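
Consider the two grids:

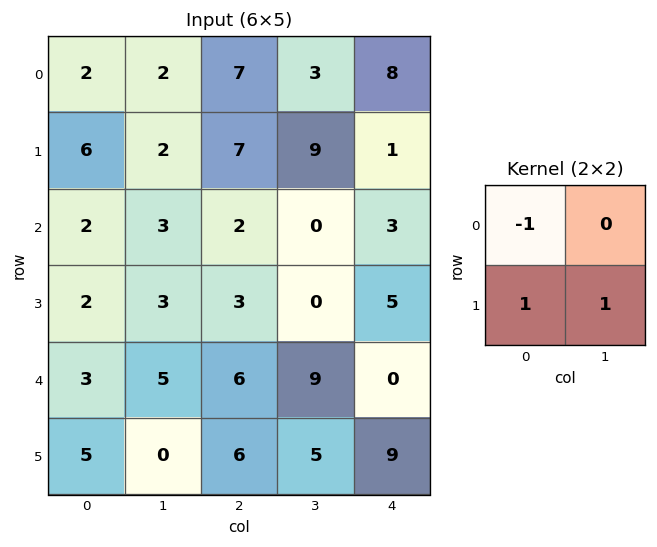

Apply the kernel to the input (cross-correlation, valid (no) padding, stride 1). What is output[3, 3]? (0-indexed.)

9

The receptive field on the input at this output position is [0 5 / 9 0]. Elementwise product with the kernel and sum: 0·-1 + 9·1 + 0·1.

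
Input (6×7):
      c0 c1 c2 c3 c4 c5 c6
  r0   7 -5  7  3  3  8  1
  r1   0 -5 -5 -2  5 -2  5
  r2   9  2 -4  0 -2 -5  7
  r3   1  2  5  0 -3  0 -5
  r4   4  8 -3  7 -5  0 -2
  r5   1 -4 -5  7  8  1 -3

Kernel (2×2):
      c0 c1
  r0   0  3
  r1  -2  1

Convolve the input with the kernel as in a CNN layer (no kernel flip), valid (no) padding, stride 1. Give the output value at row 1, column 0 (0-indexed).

-31

The receptive field on the input at this output position is [0 -5 / 9 2]. Elementwise product with the kernel and sum: -5·3 + 9·-2 + 2·1.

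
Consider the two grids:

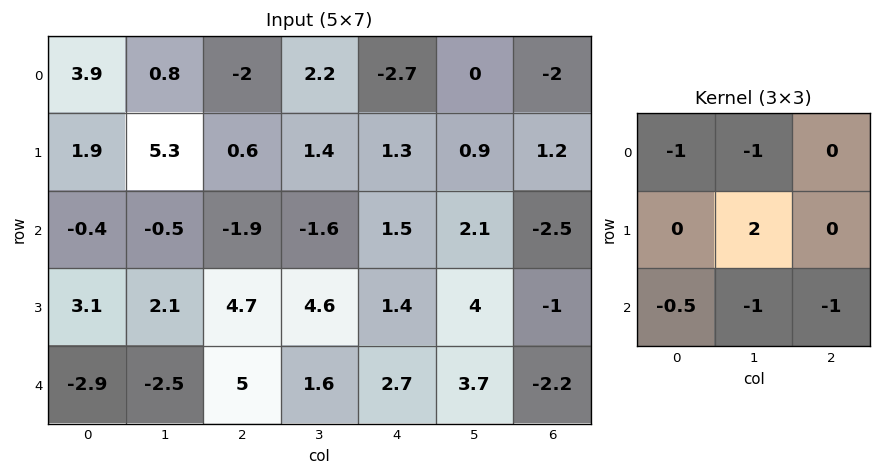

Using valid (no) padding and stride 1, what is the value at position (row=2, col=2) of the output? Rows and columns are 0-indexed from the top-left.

5.9

The receptive field on the input at this output position is [-1.9 -1.6 1.5 / 4.7 4.6 1.4 / 5 1.6 2.7]. Elementwise product with the kernel and sum: -1.9·-1 + -1.6·-1 + 4.6·2 + 5·-0.5 + 1.6·-1 + 2.7·-1.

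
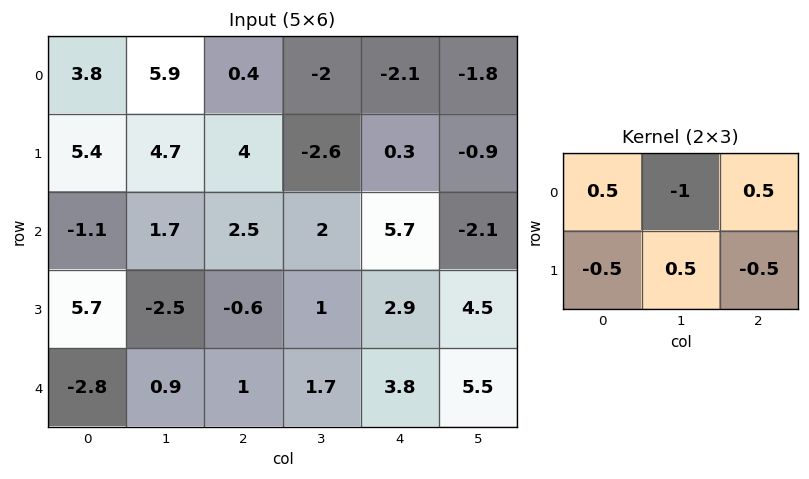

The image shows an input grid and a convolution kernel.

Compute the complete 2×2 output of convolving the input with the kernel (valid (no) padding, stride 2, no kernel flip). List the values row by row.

-6.15 -2.3
-4.8 1.45

Output[0,0]: The receptive field on the input at this output position is [3.8 5.9 0.4 / 5.4 4.7 4]. Elementwise product with the kernel and sum: 3.8·0.5 + 5.9·-1 + 0.4·0.5 + 5.4·-0.5 + 4.7·0.5 + 4·-0.5.
Output[0,1]: The receptive field on the input at this output position is [0.4 -2 -2.1 / 4 -2.6 0.3]. Elementwise product with the kernel and sum: 0.4·0.5 + -2·-1 + -2.1·0.5 + 4·-0.5 + -2.6·0.5 + 0.3·-0.5.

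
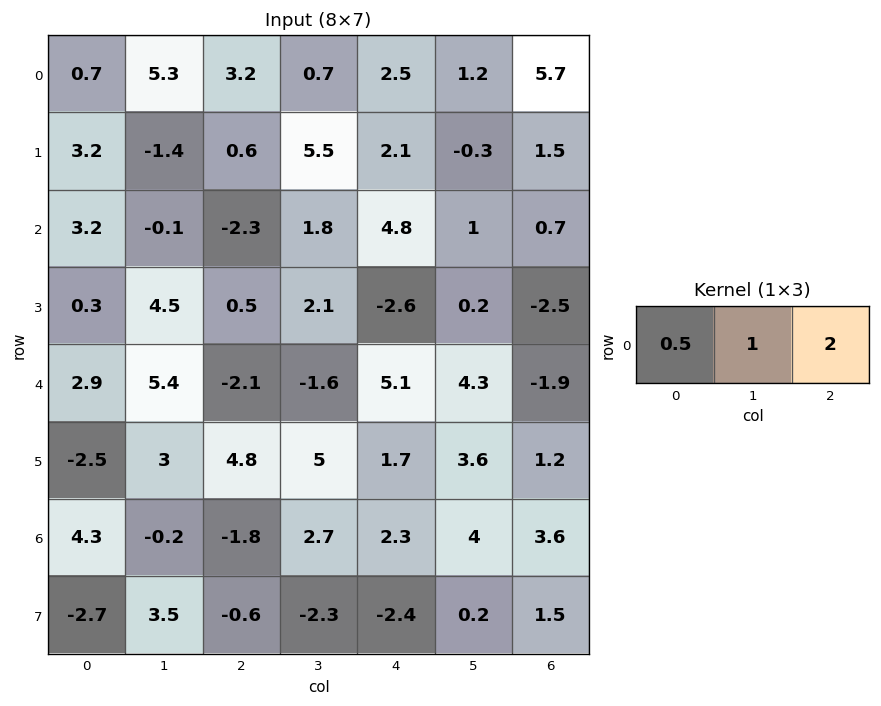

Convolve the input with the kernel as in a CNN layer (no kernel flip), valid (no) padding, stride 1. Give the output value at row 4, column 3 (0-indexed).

12.9

The receptive field on the input at this output position is [-1.6 5.1 4.3]. Elementwise product with the kernel and sum: -1.6·0.5 + 5.1·1 + 4.3·2.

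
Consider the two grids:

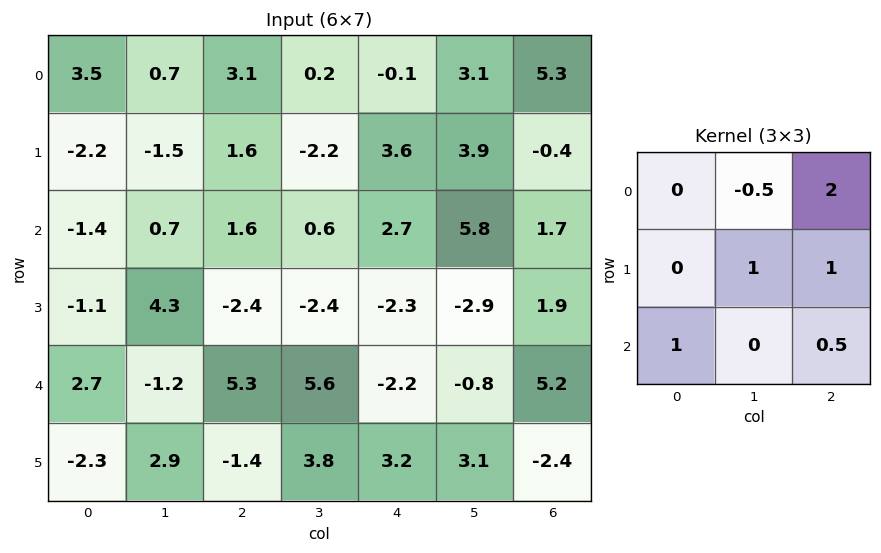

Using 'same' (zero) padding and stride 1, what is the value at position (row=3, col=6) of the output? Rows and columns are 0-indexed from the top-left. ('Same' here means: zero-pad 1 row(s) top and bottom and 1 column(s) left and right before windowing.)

The receptive field on the zero-padded input at this output position is [5.8 1.7 0 / -2.9 1.9 0 / -0.8 5.2 0]. Elementwise product with the kernel and sum: 1.7·-0.5 + 0·2 + 1.9·1 + 0·1 + -0.8·1 + 0·0.5.

0.25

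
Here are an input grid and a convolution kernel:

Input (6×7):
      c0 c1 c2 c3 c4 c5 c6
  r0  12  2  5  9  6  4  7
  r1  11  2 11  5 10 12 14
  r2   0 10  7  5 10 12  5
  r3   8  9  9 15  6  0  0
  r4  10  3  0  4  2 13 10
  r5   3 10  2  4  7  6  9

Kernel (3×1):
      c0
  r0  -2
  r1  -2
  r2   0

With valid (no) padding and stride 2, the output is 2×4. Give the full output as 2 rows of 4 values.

Output[0,0]: The receptive field on the input at this output position is [12 / 11 / 0]. Elementwise product with the kernel and sum: 12·-2 + 11·-2.

-46 -32 -32 -42
-16 -32 -32 -10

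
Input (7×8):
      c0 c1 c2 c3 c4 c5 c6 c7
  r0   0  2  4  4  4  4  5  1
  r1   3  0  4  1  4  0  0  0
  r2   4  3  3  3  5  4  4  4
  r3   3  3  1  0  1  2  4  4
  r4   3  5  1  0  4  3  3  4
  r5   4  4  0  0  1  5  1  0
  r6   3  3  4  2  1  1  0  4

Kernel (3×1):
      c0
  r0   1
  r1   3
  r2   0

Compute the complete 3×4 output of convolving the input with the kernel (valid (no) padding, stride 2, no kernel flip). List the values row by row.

9 16 16 5
13 6 8 16
15 1 7 6

Output[0,0]: The receptive field on the input at this output position is [0 / 3 / 4]. Elementwise product with the kernel and sum: 0·1 + 3·3.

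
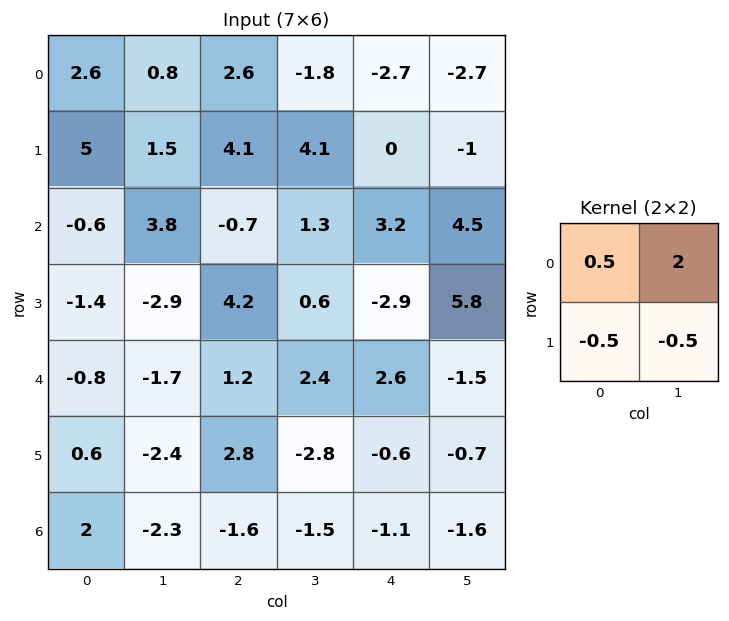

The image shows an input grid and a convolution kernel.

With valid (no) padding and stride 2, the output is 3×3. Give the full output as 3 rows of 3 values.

-0.35 -6.4 -6.25
9.45 -0.15 9.15
-2.9 5.4 -1.05

Output[0,0]: The receptive field on the input at this output position is [2.6 0.8 / 5 1.5]. Elementwise product with the kernel and sum: 2.6·0.5 + 0.8·2 + 5·-0.5 + 1.5·-0.5.
Output[0,1]: The receptive field on the input at this output position is [2.6 -1.8 / 4.1 4.1]. Elementwise product with the kernel and sum: 2.6·0.5 + -1.8·2 + 4.1·-0.5 + 4.1·-0.5.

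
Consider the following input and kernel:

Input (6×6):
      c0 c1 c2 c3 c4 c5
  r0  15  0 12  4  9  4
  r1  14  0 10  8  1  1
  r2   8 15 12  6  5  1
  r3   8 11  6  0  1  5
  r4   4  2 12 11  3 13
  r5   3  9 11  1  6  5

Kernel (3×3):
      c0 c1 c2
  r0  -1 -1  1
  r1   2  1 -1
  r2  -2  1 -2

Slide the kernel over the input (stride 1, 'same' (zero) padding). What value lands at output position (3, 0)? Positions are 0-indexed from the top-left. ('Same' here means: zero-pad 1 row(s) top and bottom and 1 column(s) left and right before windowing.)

The receptive field on the zero-padded input at this output position is [0 8 15 / 0 8 11 / 0 4 2]. Elementwise product with the kernel and sum: 0·-1 + 8·-1 + 15·1 + 0·2 + 8·1 + 11·-1 + 0·-2 + 4·1 + 2·-2.

4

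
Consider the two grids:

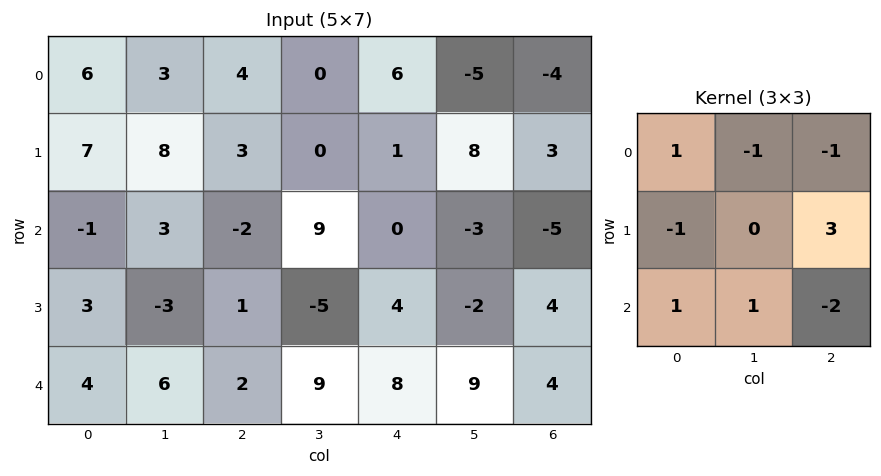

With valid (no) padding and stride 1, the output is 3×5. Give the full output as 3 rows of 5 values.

7 -26 5 38 30
-11 37 -8 -24 -31
4 -26 -5 10 25

Output[0,0]: The receptive field on the input at this output position is [6 3 4 / 7 8 3 / -1 3 -2]. Elementwise product with the kernel and sum: 6·1 + 3·-1 + 4·-1 + 7·-1 + 3·3 + -1·1 + 3·1 + -2·-2.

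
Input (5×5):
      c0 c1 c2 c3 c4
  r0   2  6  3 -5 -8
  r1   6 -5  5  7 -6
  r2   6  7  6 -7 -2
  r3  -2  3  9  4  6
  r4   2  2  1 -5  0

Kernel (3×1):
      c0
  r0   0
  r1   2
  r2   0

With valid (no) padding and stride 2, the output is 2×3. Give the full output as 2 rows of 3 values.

12 10 -12
-4 18 12

Output[0,0]: The receptive field on the input at this output position is [2 / 6 / 6]. Elementwise product with the kernel and sum: 6·2.
Output[0,1]: The receptive field on the input at this output position is [3 / 5 / 6]. Elementwise product with the kernel and sum: 5·2.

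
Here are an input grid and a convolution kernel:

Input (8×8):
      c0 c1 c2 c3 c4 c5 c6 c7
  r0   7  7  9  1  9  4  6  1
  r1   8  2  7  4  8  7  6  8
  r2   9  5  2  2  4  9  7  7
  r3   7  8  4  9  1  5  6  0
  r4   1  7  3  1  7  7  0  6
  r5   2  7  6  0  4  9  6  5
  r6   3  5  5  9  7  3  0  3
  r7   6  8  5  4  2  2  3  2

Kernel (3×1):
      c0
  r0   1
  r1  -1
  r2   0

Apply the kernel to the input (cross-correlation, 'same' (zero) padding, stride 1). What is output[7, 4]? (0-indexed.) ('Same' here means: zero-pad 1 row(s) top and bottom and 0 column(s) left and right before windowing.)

5

The receptive field on the zero-padded input at this output position is [7 / 2 / 0]. Elementwise product with the kernel and sum: 7·1 + 2·-1.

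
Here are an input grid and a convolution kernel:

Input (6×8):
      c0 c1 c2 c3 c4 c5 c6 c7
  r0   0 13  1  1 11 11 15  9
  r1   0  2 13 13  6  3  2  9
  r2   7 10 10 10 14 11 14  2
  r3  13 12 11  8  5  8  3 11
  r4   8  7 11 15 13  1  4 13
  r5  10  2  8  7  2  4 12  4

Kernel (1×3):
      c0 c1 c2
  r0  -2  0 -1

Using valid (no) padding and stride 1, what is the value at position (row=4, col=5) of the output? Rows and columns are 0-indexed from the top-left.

The receptive field on the input at this output position is [1 4 13]. Elementwise product with the kernel and sum: 1·-2 + 13·-1.

-15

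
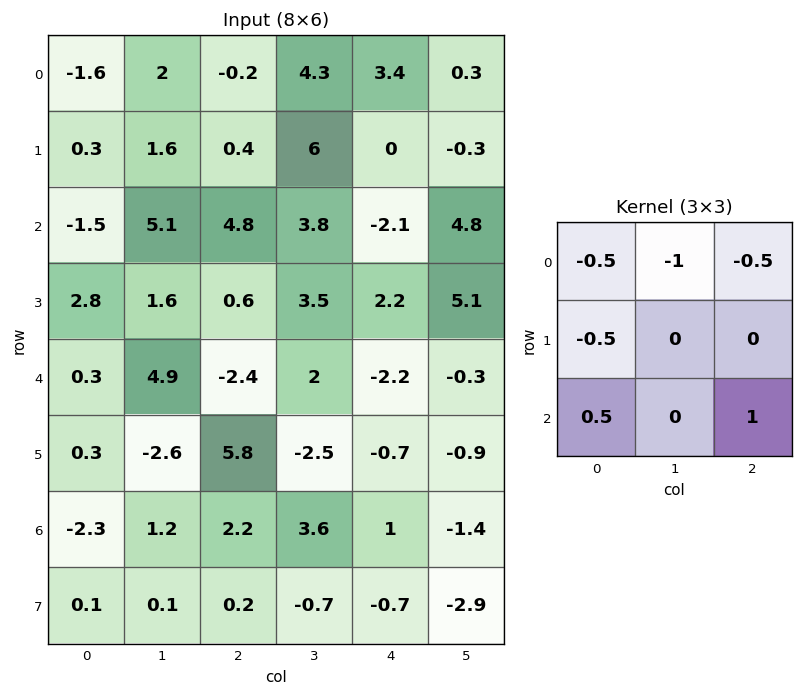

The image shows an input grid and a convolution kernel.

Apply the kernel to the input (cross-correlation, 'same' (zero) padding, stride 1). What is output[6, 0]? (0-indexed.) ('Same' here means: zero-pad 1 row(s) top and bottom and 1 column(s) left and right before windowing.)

1.1

The receptive field on the zero-padded input at this output position is [0 0.3 -2.6 / 0 -2.3 1.2 / 0 0.1 0.1]. Elementwise product with the kernel and sum: 0·-0.5 + 0.3·-1 + -2.6·-0.5 + 0·-0.5 + 0·0.5 + 0.1·1.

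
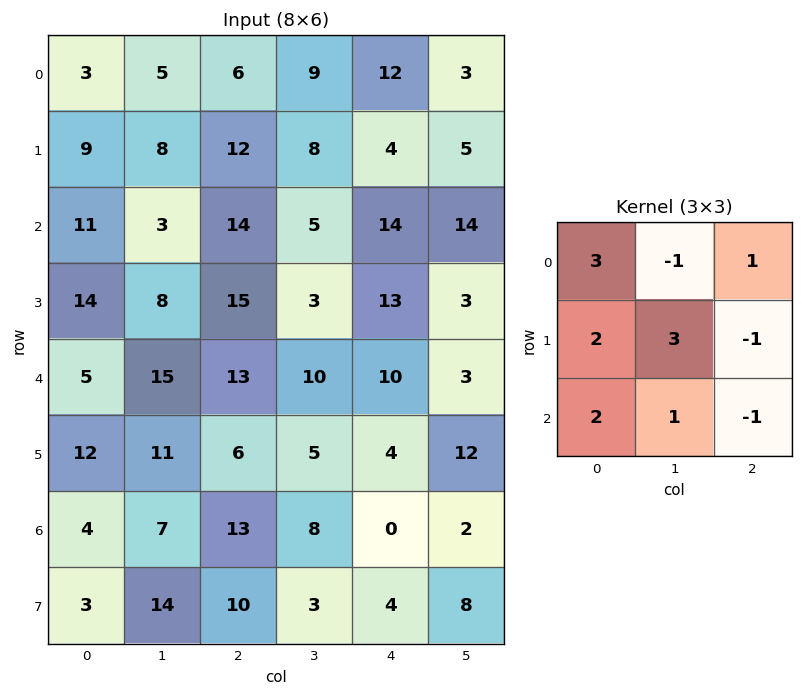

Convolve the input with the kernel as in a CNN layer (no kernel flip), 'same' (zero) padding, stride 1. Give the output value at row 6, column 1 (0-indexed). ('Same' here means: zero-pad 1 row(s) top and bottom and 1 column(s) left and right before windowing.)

The receptive field on the zero-padded input at this output position is [12 11 6 / 4 7 13 / 3 14 10]. Elementwise product with the kernel and sum: 12·3 + 11·-1 + 6·1 + 4·2 + 7·3 + 13·-1 + 3·2 + 14·1 + 10·-1.

57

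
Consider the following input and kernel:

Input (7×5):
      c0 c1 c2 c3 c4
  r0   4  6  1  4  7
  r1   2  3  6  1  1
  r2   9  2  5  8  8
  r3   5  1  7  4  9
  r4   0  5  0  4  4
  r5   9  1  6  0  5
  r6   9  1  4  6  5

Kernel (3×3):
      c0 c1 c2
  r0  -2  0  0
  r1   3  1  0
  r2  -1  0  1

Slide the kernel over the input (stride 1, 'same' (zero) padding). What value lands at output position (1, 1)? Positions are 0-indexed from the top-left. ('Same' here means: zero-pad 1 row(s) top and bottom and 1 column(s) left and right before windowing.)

-3

The receptive field on the zero-padded input at this output position is [4 6 1 / 2 3 6 / 9 2 5]. Elementwise product with the kernel and sum: 4·-2 + 2·3 + 3·1 + 9·-1 + 5·1.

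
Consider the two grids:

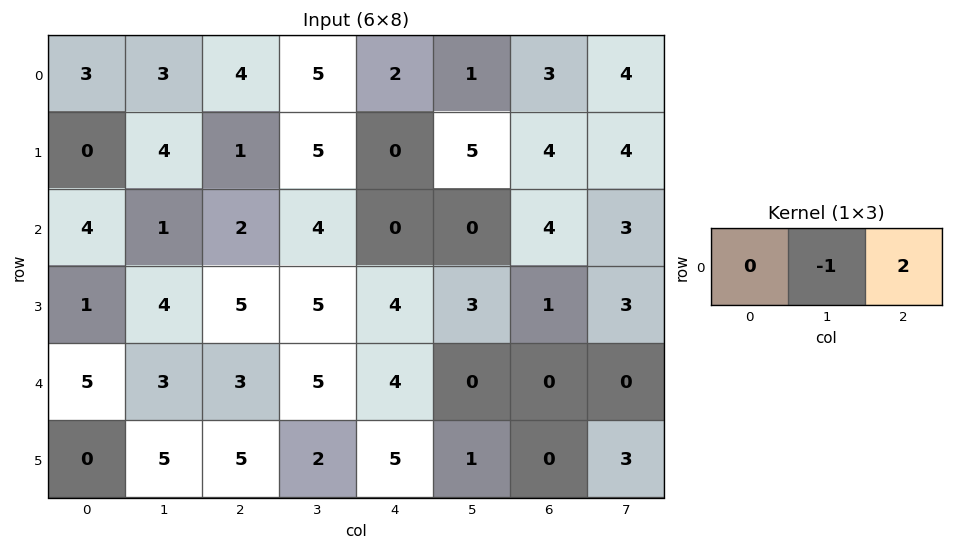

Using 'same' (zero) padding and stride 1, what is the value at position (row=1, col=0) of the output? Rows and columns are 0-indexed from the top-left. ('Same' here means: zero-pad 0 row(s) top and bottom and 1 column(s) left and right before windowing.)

8

The receptive field on the zero-padded input at this output position is [0 0 4]. Elementwise product with the kernel and sum: 0·-1 + 4·2.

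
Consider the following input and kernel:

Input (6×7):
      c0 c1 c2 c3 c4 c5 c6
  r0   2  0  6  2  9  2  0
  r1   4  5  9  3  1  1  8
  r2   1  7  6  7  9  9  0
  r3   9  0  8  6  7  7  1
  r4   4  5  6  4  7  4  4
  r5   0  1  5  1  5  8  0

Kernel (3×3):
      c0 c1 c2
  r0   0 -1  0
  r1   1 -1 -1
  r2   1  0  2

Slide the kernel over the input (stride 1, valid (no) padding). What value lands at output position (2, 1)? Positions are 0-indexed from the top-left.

-7

The receptive field on the input at this output position is [7 6 7 / 0 8 6 / 5 6 4]. Elementwise product with the kernel and sum: 6·-1 + 0·1 + 8·-1 + 6·-1 + 5·1 + 4·2.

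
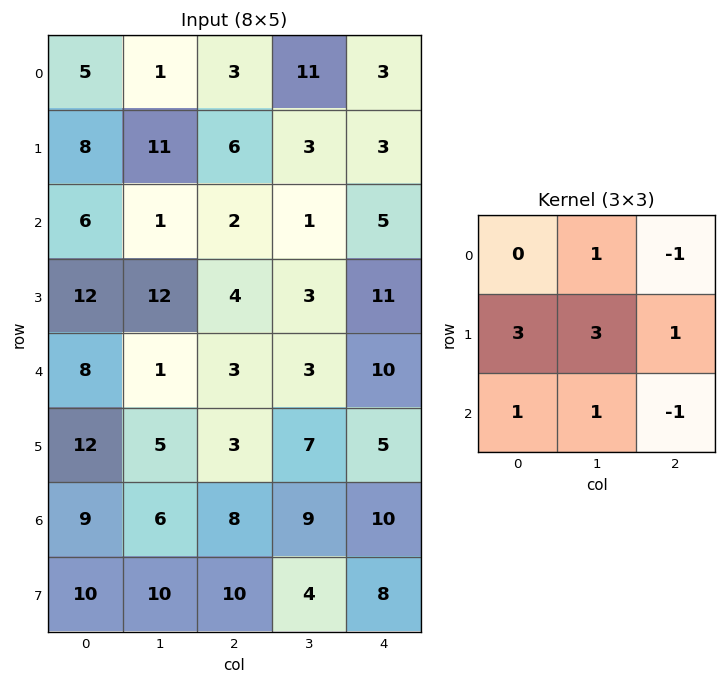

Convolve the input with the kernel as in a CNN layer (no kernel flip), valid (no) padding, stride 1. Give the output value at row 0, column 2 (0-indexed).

36

The receptive field on the input at this output position is [3 11 3 / 6 3 3 / 2 1 5]. Elementwise product with the kernel and sum: 11·1 + 3·-1 + 6·3 + 3·3 + 3·1 + 2·1 + 1·1 + 5·-1.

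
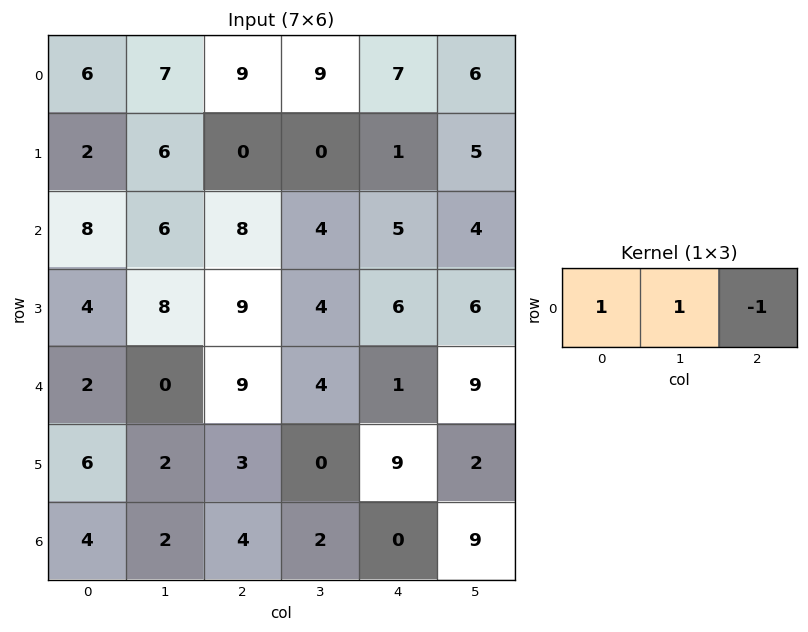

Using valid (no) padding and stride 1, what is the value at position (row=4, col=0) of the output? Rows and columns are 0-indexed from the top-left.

-7

The receptive field on the input at this output position is [2 0 9]. Elementwise product with the kernel and sum: 2·1 + 0·1 + 9·-1.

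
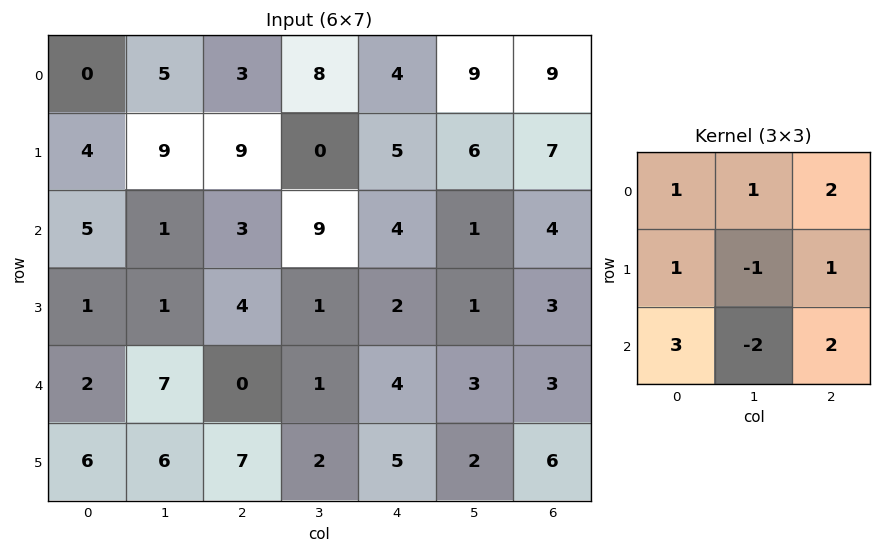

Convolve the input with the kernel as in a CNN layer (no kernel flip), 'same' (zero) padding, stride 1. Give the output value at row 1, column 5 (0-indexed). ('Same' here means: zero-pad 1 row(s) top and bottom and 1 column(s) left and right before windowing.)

55

The receptive field on the zero-padded input at this output position is [4 9 9 / 5 6 7 / 4 1 4]. Elementwise product with the kernel and sum: 4·1 + 9·1 + 9·2 + 5·1 + 6·-1 + 7·1 + 4·3 + 1·-2 + 4·2.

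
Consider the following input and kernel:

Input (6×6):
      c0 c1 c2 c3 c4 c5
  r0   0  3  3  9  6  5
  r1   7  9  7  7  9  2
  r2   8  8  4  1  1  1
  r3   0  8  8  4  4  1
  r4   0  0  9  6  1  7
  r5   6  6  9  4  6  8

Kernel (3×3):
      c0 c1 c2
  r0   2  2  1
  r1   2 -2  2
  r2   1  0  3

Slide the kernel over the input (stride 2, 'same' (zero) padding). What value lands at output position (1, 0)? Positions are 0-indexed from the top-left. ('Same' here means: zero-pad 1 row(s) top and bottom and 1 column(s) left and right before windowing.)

47

The receptive field on the zero-padded input at this output position is [0 7 9 / 0 8 8 / 0 0 8]. Elementwise product with the kernel and sum: 0·2 + 7·2 + 9·1 + 0·2 + 8·-2 + 8·2 + 0·1 + 8·3.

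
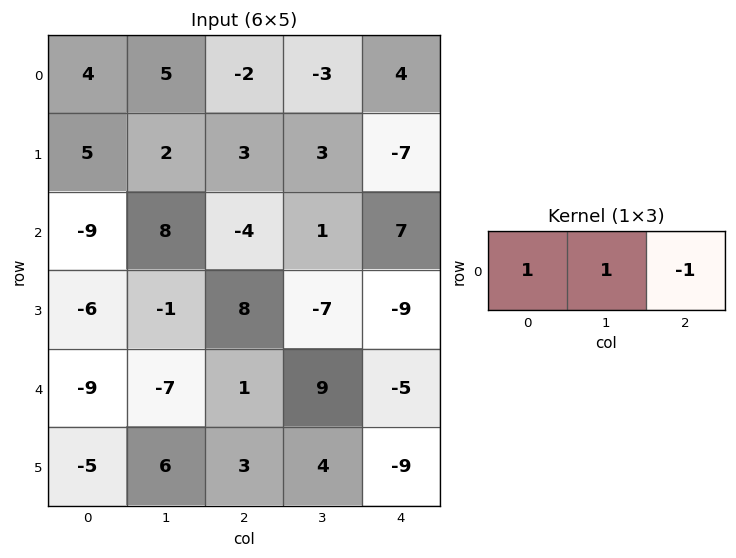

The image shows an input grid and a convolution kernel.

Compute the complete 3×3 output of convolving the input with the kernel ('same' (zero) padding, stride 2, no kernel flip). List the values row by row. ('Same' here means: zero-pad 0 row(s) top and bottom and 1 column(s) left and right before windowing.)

-1 6 1
-17 3 8
-2 -15 4

Output[0,0]: The receptive field on the zero-padded input at this output position is [0 4 5]. Elementwise product with the kernel and sum: 0·1 + 4·1 + 5·-1.
Output[0,1]: The receptive field on the zero-padded input at this output position is [5 -2 -3]. Elementwise product with the kernel and sum: 5·1 + -2·1 + -3·-1.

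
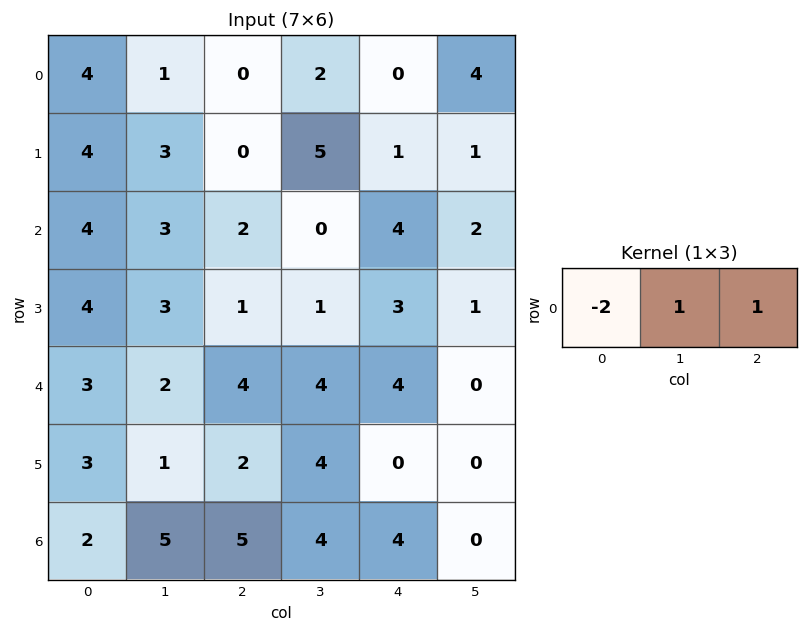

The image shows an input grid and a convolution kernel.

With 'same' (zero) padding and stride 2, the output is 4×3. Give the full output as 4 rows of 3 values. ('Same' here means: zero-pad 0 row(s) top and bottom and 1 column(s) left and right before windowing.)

Output[0,0]: The receptive field on the zero-padded input at this output position is [0 4 1]. Elementwise product with the kernel and sum: 0·-2 + 4·1 + 1·1.
Output[0,1]: The receptive field on the zero-padded input at this output position is [1 0 2]. Elementwise product with the kernel and sum: 1·-2 + 0·1 + 2·1.

5 0 0
7 -4 6
5 4 -4
7 -1 -4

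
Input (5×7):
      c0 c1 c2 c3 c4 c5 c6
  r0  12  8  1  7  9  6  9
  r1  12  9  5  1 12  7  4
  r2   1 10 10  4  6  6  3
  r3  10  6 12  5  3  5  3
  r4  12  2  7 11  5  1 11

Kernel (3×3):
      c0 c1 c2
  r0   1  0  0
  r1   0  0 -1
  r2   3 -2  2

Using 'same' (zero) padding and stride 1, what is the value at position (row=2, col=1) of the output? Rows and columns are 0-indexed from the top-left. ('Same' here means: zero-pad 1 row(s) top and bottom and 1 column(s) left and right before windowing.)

44

The receptive field on the zero-padded input at this output position is [12 9 5 / 1 10 10 / 10 6 12]. Elementwise product with the kernel and sum: 12·1 + 10·-1 + 10·3 + 6·-2 + 12·2.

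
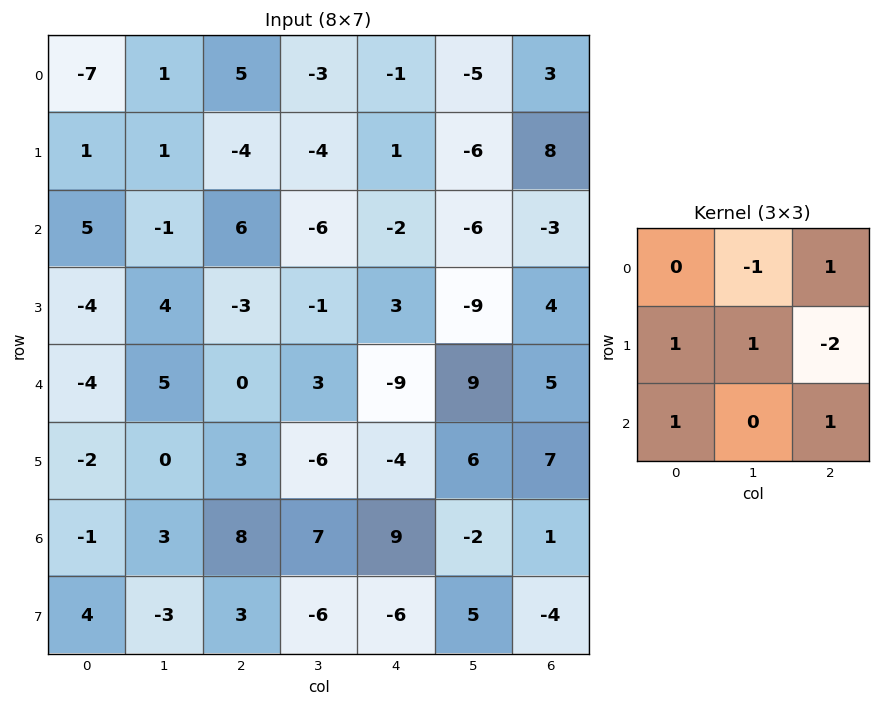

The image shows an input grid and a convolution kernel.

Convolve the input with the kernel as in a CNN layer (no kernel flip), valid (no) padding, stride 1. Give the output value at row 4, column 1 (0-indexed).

28

The receptive field on the input at this output position is [5 0 3 / 0 3 -6 / 3 8 7]. Elementwise product with the kernel and sum: 0·-1 + 3·1 + 0·1 + 3·1 + -6·-2 + 3·1 + 7·1.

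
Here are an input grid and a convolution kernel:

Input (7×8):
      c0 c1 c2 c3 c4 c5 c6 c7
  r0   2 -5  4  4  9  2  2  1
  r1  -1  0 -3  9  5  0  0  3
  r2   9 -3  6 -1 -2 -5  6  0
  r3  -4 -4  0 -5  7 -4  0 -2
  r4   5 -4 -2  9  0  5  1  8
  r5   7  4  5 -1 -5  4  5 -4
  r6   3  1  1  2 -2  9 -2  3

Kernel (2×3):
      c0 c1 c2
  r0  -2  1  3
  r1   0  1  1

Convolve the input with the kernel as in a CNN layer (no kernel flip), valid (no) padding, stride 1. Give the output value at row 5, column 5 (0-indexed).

-14

The receptive field on the input at this output position is [4 5 -4 / 9 -2 3]. Elementwise product with the kernel and sum: 4·-2 + 5·1 + -4·3 + -2·1 + 3·1.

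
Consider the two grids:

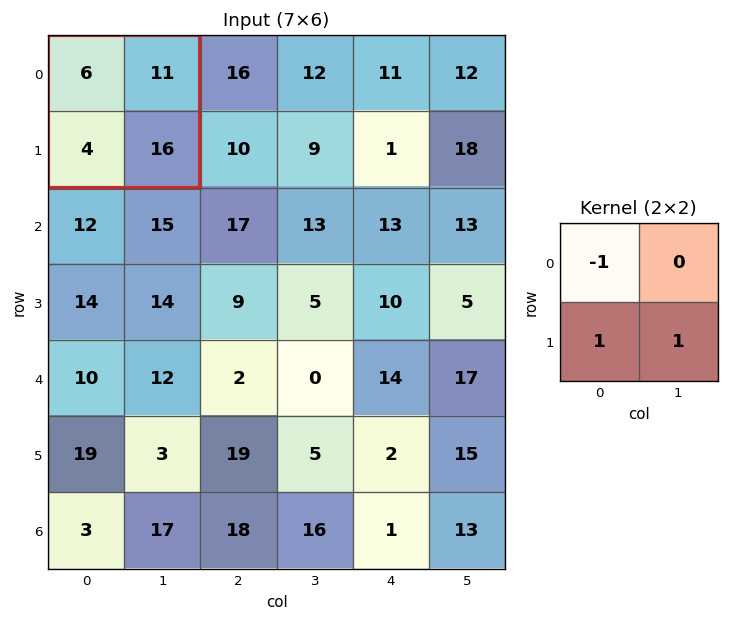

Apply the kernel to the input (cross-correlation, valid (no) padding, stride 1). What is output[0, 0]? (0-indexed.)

The receptive field on the input at this output position is [6 11 / 4 16]. Elementwise product with the kernel and sum: 6·-1 + 4·1 + 16·1.

14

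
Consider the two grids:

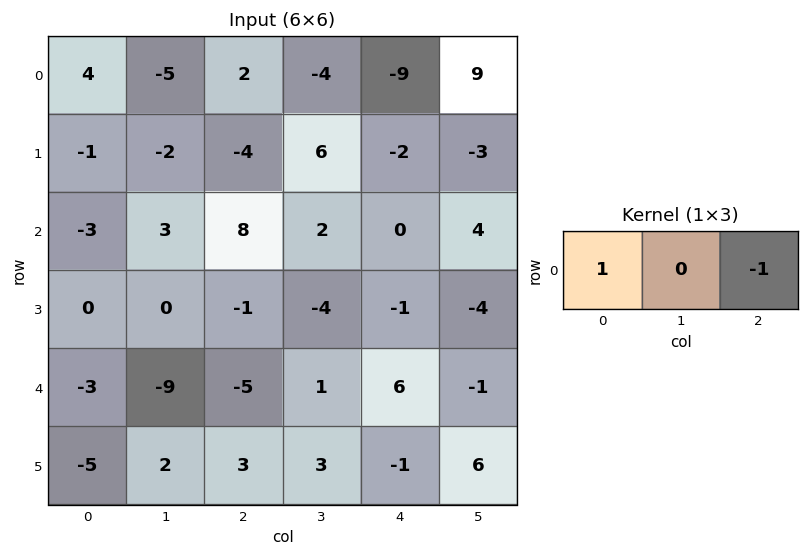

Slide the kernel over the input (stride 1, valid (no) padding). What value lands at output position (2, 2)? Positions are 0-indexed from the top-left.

The receptive field on the input at this output position is [8 2 0]. Elementwise product with the kernel and sum: 8·1 + 0·-1.

8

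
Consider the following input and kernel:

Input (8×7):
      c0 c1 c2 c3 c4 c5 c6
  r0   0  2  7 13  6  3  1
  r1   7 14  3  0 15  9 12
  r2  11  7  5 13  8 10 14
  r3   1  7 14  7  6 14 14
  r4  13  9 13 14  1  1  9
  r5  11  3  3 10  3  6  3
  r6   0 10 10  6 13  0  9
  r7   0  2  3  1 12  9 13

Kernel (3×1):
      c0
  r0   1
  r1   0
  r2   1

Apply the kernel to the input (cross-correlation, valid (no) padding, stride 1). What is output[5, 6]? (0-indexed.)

The receptive field on the input at this output position is [3 / 9 / 13]. Elementwise product with the kernel and sum: 3·1 + 13·1.

16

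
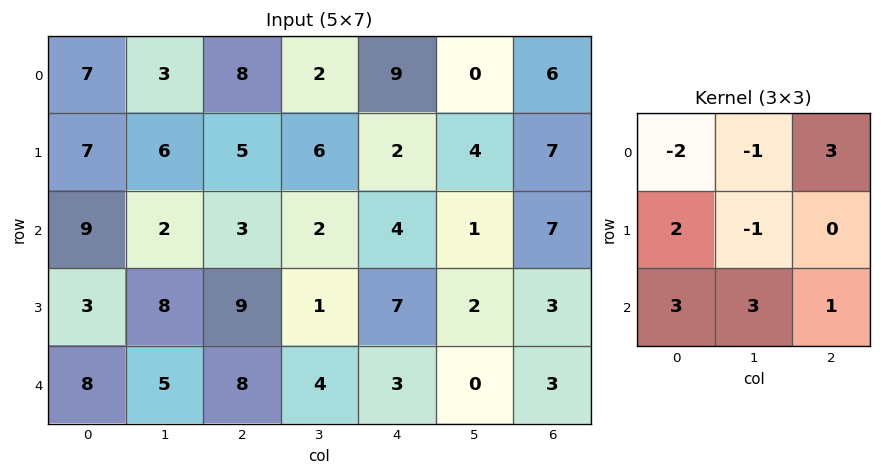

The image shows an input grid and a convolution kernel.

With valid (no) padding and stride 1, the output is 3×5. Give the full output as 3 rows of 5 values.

51 16 32 16 22
53 54 31 24 50
34 49 60 11 36

Output[0,0]: The receptive field on the input at this output position is [7 3 8 / 7 6 5 / 9 2 3]. Elementwise product with the kernel and sum: 7·-2 + 3·-1 + 8·3 + 7·2 + 6·-1 + 9·3 + 2·3 + 3·1.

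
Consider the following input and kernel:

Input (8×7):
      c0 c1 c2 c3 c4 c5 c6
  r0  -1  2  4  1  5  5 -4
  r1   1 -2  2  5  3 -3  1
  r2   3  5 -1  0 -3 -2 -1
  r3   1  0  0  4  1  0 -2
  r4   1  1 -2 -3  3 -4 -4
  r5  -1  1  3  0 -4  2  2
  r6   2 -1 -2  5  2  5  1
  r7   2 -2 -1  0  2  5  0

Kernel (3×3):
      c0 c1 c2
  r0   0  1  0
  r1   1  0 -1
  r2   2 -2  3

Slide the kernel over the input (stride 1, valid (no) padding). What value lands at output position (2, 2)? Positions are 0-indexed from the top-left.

10

The receptive field on the input at this output position is [-1 0 -3 / 0 4 1 / -2 -3 3]. Elementwise product with the kernel and sum: 0·1 + 0·1 + 1·-1 + -2·2 + -3·-2 + 3·3.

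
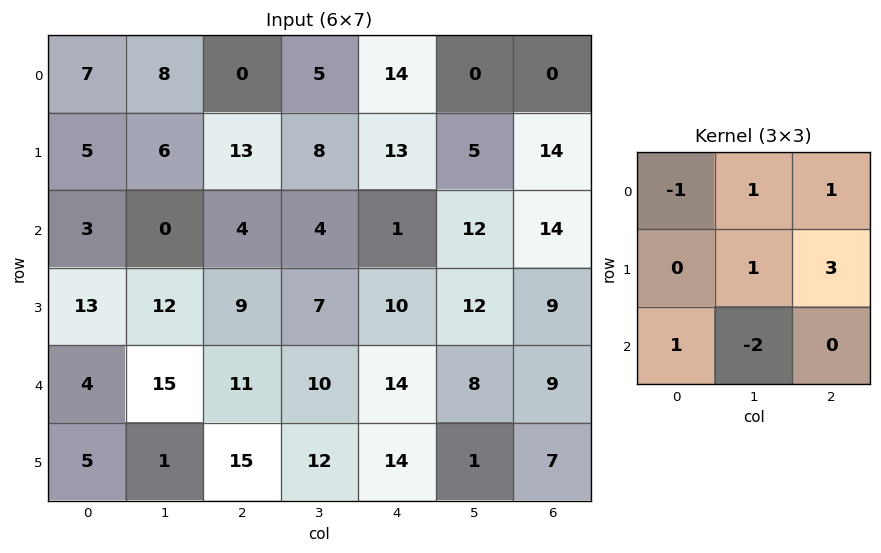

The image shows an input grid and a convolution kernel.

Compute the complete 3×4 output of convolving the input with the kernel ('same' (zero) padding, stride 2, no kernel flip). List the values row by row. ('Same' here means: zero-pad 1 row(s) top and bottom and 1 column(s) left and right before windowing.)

21 -5 -4 -23
-12 25 34 17
64 16 37 -7

Output[0,0]: The receptive field on the zero-padded input at this output position is [0 0 0 / 0 7 8 / 0 5 6]. Elementwise product with the kernel and sum: 0·-1 + 0·1 + 0·1 + 7·1 + 8·3 + 0·1 + 5·-2.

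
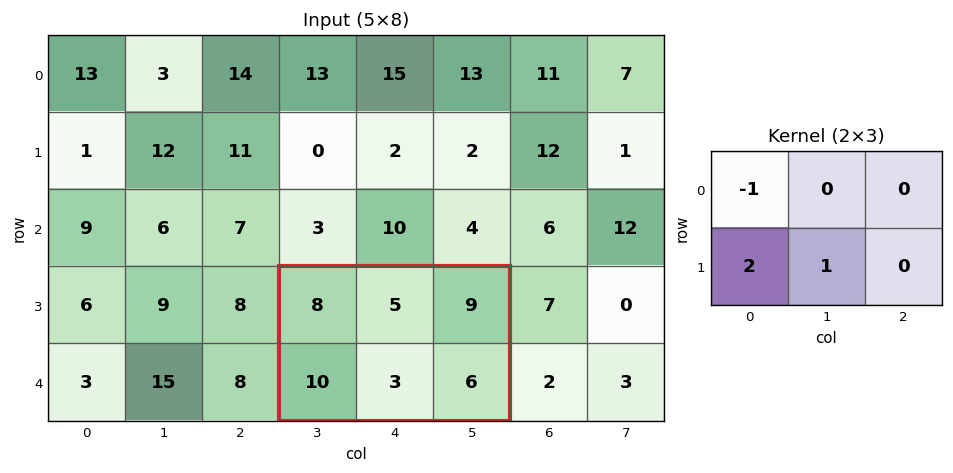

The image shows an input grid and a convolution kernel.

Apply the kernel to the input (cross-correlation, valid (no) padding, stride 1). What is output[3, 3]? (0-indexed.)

The receptive field on the input at this output position is [8 5 9 / 10 3 6]. Elementwise product with the kernel and sum: 8·-1 + 10·2 + 3·1.

15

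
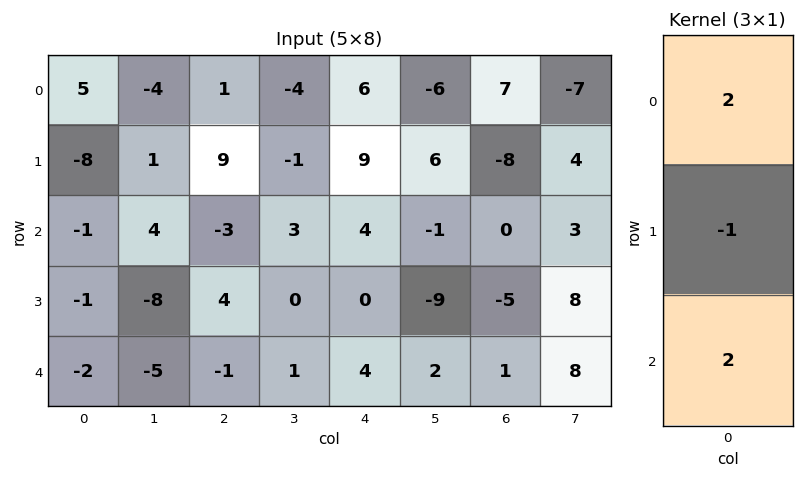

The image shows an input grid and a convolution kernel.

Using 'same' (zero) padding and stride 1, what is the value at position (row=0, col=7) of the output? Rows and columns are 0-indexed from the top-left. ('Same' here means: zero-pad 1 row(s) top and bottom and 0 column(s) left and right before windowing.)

15

The receptive field on the zero-padded input at this output position is [0 / -7 / 4]. Elementwise product with the kernel and sum: 0·2 + -7·-1 + 4·2.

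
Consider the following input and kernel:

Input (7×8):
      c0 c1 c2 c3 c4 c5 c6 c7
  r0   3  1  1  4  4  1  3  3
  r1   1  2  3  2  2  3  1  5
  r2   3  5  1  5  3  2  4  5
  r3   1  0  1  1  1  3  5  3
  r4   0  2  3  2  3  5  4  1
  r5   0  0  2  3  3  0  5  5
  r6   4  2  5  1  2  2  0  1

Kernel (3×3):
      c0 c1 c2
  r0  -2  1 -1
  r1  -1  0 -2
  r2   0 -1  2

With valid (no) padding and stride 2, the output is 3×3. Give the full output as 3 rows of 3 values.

Output[0,0]: The receptive field on the input at this output position is [3 1 1 / 1 2 3 / 3 5 1]. Elementwise product with the kernel and sum: 3·-2 + 1·1 + 1·-1 + 1·-1 + 3·-2 + 5·-1 + 1·2.

-16 -8 -8
-1 1 -16
3 -12 -20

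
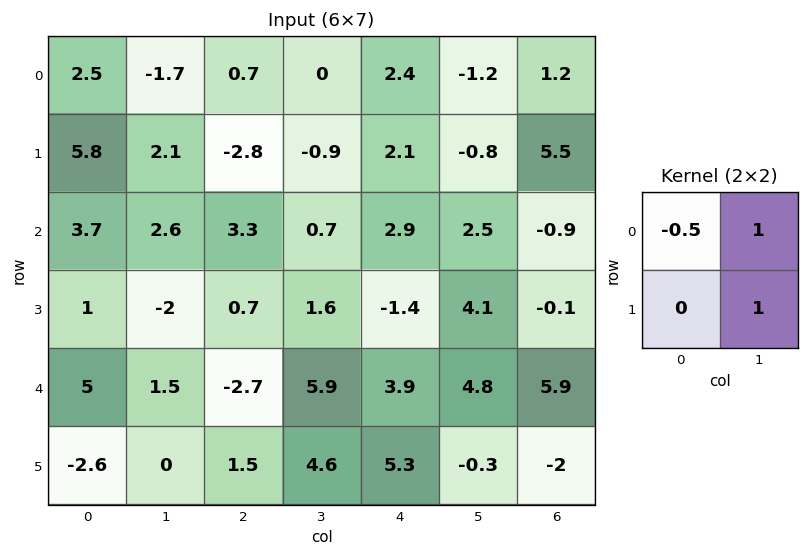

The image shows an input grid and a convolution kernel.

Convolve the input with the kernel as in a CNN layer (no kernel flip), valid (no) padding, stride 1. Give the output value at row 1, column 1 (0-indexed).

-0.55

The receptive field on the input at this output position is [2.1 -2.8 / 2.6 3.3]. Elementwise product with the kernel and sum: 2.1·-0.5 + -2.8·1 + 3.3·1.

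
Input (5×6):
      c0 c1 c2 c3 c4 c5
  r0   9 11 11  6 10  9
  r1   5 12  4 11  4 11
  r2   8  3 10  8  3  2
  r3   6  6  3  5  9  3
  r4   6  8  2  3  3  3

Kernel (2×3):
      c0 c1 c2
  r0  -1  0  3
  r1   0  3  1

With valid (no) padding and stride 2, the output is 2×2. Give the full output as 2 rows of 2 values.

Output[0,0]: The receptive field on the input at this output position is [9 11 11 / 5 12 4]. Elementwise product with the kernel and sum: 9·-1 + 11·3 + 12·3 + 4·1.
Output[0,1]: The receptive field on the input at this output position is [11 6 10 / 4 11 4]. Elementwise product with the kernel and sum: 11·-1 + 10·3 + 11·3 + 4·1.

64 56
43 23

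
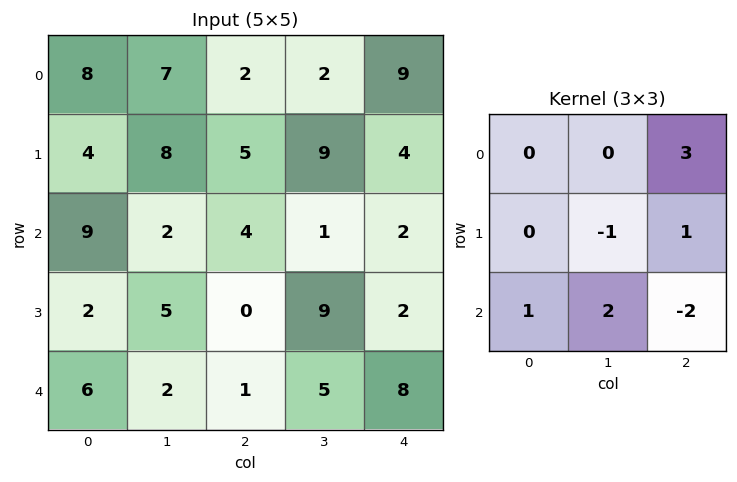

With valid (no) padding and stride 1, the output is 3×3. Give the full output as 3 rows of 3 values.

Output[0,0]: The receptive field on the input at this output position is [8 7 2 / 4 8 5 / 9 2 4]. Elementwise product with the kernel and sum: 2·3 + 8·-1 + 5·1 + 9·1 + 2·2 + 4·-2.

8 18 24
29 11 27
15 6 -6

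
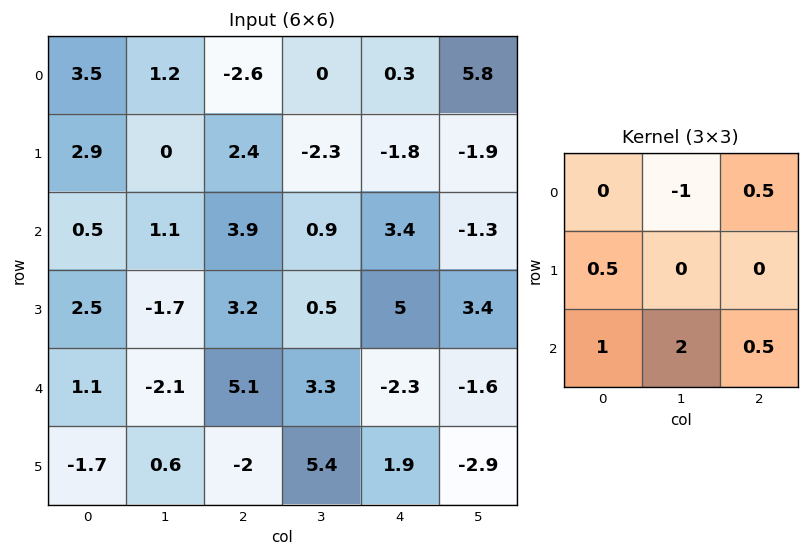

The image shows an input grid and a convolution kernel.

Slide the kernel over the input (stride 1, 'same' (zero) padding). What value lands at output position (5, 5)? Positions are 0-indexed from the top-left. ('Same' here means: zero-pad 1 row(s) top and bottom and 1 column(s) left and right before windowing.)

2.55

The receptive field on the zero-padded input at this output position is [-2.3 -1.6 0 / 1.9 -2.9 0 / 0 0 0]. Elementwise product with the kernel and sum: -1.6·-1 + 0·0.5 + 1.9·0.5 + 0·1 + 0·2 + 0·0.5.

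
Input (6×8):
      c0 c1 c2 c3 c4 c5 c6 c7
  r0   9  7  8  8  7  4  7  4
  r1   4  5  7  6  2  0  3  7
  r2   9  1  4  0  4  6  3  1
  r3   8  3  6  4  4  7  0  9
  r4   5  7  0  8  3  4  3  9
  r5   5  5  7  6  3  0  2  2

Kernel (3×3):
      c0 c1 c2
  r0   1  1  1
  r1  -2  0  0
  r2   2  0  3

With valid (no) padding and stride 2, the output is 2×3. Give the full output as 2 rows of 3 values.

Output[0,0]: The receptive field on the input at this output position is [9 7 8 / 4 5 7 / 9 1 4]. Elementwise product with the kernel and sum: 9·1 + 7·1 + 8·1 + 4·-2 + 9·2 + 4·3.

46 29 31
8 5 20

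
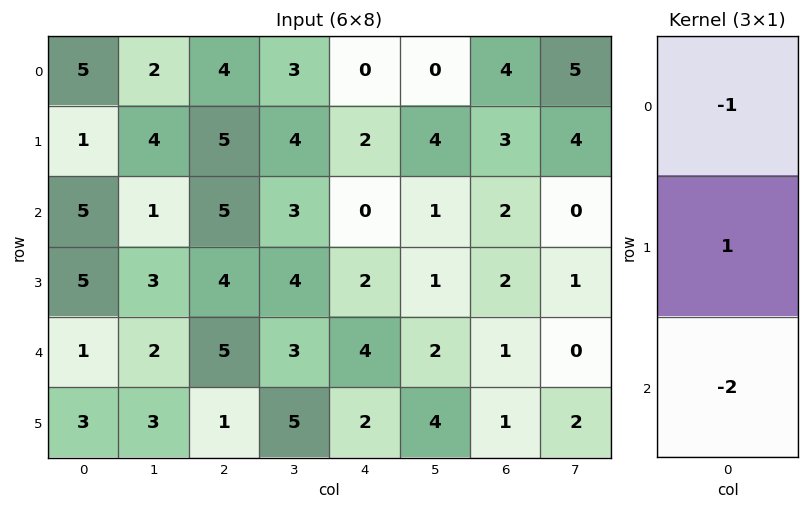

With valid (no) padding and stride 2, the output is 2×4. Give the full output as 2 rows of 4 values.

-14 -9 2 -5
-2 -11 -6 -2

Output[0,0]: The receptive field on the input at this output position is [5 / 1 / 5]. Elementwise product with the kernel and sum: 5·-1 + 1·1 + 5·-2.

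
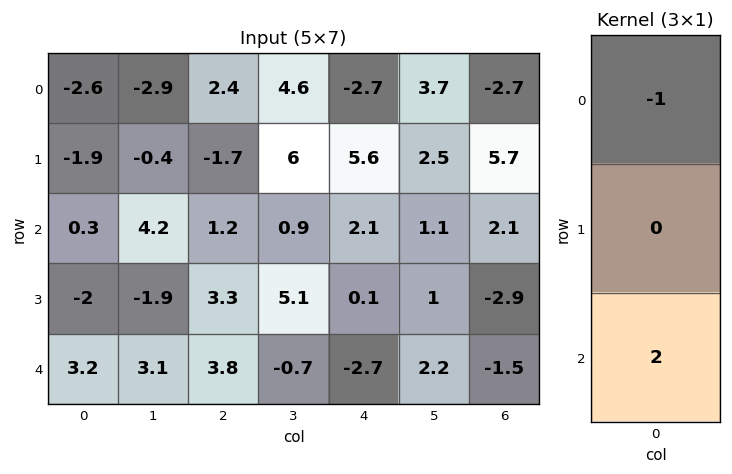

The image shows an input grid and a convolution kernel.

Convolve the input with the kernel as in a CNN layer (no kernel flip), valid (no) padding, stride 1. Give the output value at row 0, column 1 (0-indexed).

11.3

The receptive field on the input at this output position is [-2.9 / -0.4 / 4.2]. Elementwise product with the kernel and sum: -2.9·-1 + 4.2·2.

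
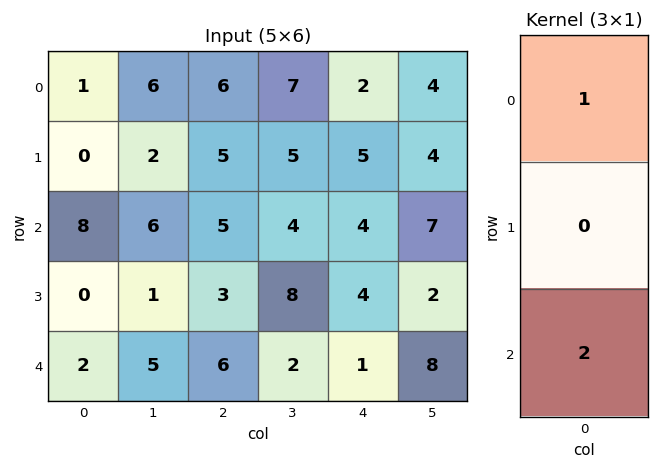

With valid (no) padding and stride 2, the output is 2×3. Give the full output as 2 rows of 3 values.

17 16 10
12 17 6

Output[0,0]: The receptive field on the input at this output position is [1 / 0 / 8]. Elementwise product with the kernel and sum: 1·1 + 8·2.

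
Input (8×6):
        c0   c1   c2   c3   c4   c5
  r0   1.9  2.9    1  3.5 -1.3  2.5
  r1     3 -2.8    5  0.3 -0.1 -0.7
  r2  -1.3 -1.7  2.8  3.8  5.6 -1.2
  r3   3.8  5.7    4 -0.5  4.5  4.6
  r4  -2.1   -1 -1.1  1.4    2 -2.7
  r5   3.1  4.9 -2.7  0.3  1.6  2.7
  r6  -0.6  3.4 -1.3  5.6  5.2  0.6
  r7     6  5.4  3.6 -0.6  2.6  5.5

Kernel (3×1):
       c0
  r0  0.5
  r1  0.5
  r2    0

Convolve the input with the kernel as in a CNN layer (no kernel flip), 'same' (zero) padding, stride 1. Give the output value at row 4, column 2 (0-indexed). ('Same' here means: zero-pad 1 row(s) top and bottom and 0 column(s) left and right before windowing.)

The receptive field on the zero-padded input at this output position is [4 / -1.1 / -2.7]. Elementwise product with the kernel and sum: 4·0.5 + -1.1·0.5.

1.45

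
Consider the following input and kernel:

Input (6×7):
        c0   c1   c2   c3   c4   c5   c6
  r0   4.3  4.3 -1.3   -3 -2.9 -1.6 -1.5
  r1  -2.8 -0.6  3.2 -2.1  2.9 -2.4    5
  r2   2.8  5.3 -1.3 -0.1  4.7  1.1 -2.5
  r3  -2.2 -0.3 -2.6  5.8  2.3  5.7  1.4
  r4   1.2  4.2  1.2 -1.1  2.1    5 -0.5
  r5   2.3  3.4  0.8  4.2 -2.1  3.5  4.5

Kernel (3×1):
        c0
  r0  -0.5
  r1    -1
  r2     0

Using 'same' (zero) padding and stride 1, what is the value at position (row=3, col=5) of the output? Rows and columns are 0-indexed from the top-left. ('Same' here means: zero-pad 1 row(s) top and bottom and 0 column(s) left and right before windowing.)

The receptive field on the zero-padded input at this output position is [1.1 / 5.7 / 5]. Elementwise product with the kernel and sum: 1.1·-0.5 + 5.7·-1.

-6.25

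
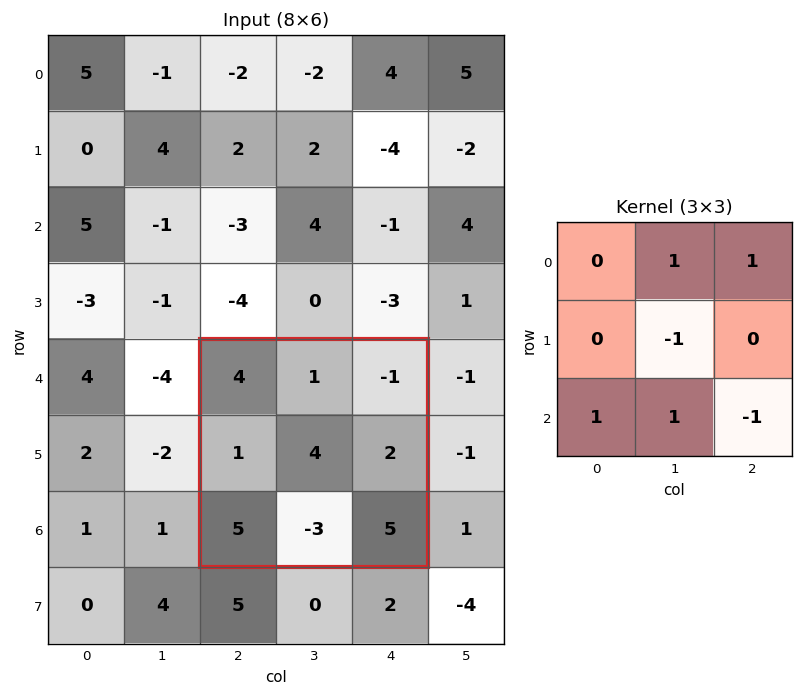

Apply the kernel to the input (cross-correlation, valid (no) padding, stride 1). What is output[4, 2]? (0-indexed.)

The receptive field on the input at this output position is [4 1 -1 / 1 4 2 / 5 -3 5]. Elementwise product with the kernel and sum: 1·1 + -1·1 + 4·-1 + 5·1 + -3·1 + 5·-1.

-7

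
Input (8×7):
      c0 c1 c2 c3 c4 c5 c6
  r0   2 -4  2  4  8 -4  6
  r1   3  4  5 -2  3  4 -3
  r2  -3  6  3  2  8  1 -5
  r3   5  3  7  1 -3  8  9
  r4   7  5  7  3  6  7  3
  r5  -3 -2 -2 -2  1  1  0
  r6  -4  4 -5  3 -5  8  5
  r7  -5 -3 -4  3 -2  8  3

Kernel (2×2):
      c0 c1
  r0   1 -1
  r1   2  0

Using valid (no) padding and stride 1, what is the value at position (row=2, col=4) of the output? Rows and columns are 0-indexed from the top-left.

1

The receptive field on the input at this output position is [8 1 / -3 8]. Elementwise product with the kernel and sum: 8·1 + 1·-1 + -3·2.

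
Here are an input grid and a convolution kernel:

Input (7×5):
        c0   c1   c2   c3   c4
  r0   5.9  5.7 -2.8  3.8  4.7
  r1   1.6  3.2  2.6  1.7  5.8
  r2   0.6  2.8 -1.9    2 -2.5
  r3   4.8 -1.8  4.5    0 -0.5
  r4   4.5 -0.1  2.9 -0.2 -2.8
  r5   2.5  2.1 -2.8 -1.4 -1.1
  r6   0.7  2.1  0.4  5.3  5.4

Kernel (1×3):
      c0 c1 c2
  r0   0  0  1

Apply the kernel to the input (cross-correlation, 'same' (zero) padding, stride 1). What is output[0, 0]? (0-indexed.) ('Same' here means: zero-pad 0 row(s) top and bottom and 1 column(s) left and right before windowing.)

The receptive field on the zero-padded input at this output position is [0 5.9 5.7]. Elementwise product with the kernel and sum: 5.7·1.

5.7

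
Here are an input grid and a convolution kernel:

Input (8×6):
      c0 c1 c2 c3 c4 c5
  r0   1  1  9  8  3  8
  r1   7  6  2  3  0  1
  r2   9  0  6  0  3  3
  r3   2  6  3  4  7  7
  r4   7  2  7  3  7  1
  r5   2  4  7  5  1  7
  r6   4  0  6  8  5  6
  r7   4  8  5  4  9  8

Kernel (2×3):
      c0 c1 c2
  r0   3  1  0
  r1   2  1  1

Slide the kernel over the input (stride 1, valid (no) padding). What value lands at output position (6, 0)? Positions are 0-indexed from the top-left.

33

The receptive field on the input at this output position is [4 0 6 / 4 8 5]. Elementwise product with the kernel and sum: 4·3 + 0·1 + 4·2 + 8·1 + 5·1.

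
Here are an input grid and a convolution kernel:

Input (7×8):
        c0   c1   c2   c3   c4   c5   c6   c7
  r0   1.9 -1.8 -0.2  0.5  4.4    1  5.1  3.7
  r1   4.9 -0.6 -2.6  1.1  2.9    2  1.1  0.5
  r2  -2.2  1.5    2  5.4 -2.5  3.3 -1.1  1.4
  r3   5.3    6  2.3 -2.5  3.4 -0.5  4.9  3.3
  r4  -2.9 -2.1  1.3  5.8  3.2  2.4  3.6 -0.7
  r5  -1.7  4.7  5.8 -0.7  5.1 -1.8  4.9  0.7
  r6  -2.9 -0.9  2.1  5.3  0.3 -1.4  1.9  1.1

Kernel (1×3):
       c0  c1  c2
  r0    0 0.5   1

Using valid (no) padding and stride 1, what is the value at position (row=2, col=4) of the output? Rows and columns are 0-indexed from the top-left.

The receptive field on the input at this output position is [-2.5 3.3 -1.1]. Elementwise product with the kernel and sum: 3.3·0.5 + -1.1·1.

0.55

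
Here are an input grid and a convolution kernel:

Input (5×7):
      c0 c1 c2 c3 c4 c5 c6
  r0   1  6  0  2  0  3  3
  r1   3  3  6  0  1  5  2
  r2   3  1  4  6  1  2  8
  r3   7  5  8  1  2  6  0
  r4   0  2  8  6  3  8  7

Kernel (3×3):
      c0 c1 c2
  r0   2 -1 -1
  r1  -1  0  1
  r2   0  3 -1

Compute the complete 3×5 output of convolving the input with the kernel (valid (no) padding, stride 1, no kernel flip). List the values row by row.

Output[0,0]: The receptive field on the input at this output position is [1 6 0 / 3 3 6 / 3 1 4]. Elementwise product with the kernel and sum: 1·2 + 6·-1 + 0·-1 + 3·-1 + 6·1 + 1·3 + 4·-1.

-2 13 10 7 -7
5 28 9 -10 20
0 6 10 15 7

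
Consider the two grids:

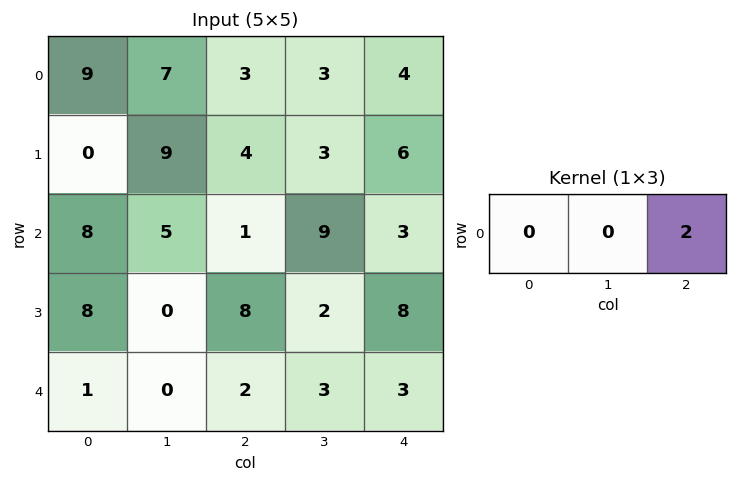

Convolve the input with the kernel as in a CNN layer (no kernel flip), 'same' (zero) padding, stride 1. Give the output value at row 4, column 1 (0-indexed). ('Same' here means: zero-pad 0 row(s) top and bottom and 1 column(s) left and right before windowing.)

4

The receptive field on the zero-padded input at this output position is [1 0 2]. Elementwise product with the kernel and sum: 2·2.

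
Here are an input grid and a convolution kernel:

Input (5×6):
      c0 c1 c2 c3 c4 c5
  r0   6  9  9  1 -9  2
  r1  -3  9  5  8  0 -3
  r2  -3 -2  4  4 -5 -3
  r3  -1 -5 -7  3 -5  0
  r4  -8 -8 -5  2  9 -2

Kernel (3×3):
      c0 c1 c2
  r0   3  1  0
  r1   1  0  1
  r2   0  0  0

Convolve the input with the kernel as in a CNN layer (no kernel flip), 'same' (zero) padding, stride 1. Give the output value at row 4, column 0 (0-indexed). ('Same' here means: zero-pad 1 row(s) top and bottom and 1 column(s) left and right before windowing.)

-9

The receptive field on the zero-padded input at this output position is [0 -1 -5 / 0 -8 -8 / 0 0 0]. Elementwise product with the kernel and sum: 0·3 + -1·1 + 0·1 + -8·1.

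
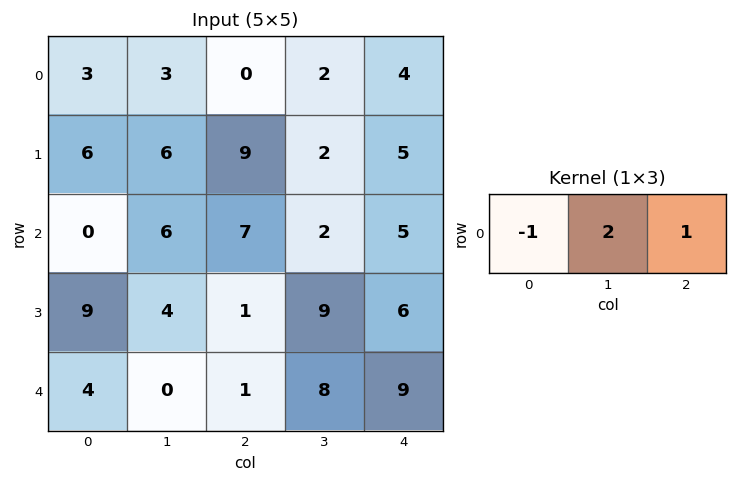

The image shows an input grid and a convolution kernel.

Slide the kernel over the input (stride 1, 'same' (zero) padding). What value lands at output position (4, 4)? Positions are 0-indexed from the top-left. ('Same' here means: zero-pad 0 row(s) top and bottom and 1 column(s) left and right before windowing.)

The receptive field on the zero-padded input at this output position is [8 9 0]. Elementwise product with the kernel and sum: 8·-1 + 9·2 + 0·1.

10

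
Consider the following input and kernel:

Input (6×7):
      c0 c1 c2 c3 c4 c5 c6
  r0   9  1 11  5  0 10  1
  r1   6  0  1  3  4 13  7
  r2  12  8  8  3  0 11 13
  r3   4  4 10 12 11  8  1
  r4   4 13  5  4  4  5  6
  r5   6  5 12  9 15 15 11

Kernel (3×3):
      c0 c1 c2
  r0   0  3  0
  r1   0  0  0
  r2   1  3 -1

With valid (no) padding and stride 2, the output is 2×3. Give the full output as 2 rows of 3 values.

Output[0,0]: The receptive field on the input at this output position is [9 1 11 / 6 0 1 / 12 8 8]. Elementwise product with the kernel and sum: 1·3 + 12·1 + 8·3 + 8·-1.
Output[0,1]: The receptive field on the input at this output position is [11 5 0 / 1 3 4 / 8 3 0]. Elementwise product with the kernel and sum: 5·3 + 8·1 + 3·3 + 0·-1.

31 32 50
62 22 46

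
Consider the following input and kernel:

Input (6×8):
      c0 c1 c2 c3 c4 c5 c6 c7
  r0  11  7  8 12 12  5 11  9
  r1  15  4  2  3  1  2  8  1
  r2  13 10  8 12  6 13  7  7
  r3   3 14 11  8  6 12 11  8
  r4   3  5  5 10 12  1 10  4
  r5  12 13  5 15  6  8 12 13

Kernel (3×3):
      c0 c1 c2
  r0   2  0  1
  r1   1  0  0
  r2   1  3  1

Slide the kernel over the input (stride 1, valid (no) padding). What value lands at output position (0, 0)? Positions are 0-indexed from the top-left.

The receptive field on the input at this output position is [11 7 8 / 15 4 2 / 13 10 8]. Elementwise product with the kernel and sum: 11·2 + 8·1 + 15·1 + 13·1 + 10·3 + 8·1.

96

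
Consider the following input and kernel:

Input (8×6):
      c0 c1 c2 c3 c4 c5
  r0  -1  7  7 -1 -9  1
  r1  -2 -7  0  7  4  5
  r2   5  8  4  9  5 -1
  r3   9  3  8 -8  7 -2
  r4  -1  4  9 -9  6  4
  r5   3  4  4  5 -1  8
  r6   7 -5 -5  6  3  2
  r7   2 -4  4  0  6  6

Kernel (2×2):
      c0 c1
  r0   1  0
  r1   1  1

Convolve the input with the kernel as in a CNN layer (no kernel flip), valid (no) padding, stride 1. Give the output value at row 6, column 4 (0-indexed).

15

The receptive field on the input at this output position is [3 2 / 6 6]. Elementwise product with the kernel and sum: 3·1 + 6·1 + 6·1.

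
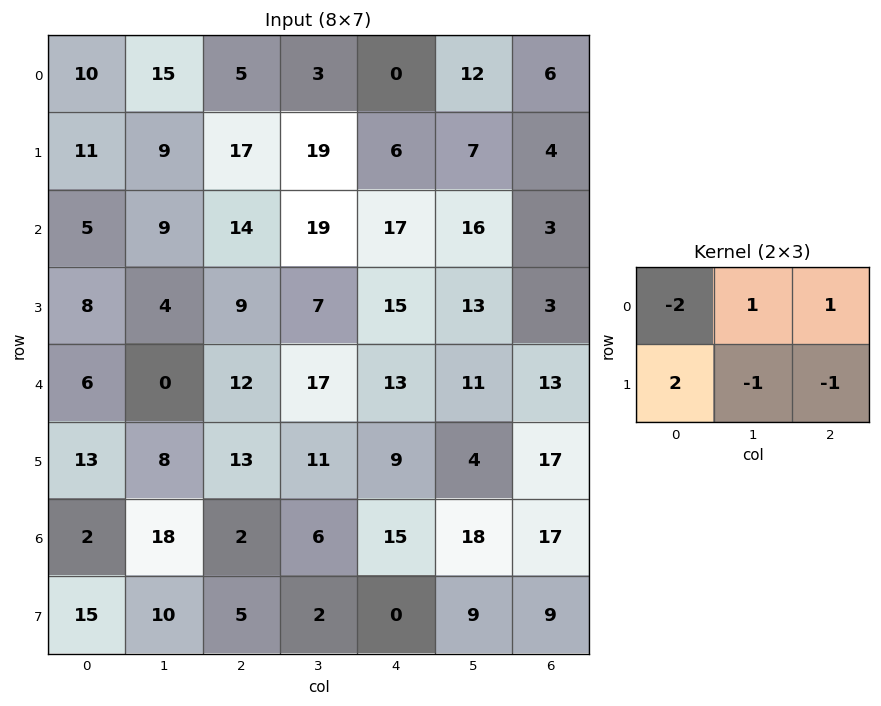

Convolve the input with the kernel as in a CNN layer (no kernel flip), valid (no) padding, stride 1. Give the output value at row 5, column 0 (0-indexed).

-21

The receptive field on the input at this output position is [13 8 13 / 2 18 2]. Elementwise product with the kernel and sum: 13·-2 + 8·1 + 13·1 + 2·2 + 18·-1 + 2·-1.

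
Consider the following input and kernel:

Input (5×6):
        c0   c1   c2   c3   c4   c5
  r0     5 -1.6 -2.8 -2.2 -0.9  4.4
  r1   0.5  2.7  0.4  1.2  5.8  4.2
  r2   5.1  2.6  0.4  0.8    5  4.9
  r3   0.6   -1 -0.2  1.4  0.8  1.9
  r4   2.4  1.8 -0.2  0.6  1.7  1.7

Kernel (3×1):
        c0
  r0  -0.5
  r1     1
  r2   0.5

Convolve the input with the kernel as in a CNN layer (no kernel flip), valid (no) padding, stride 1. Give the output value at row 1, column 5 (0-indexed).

The receptive field on the input at this output position is [4.2 / 4.9 / 1.9]. Elementwise product with the kernel and sum: 4.2·-0.5 + 4.9·1 + 1.9·0.5.

3.75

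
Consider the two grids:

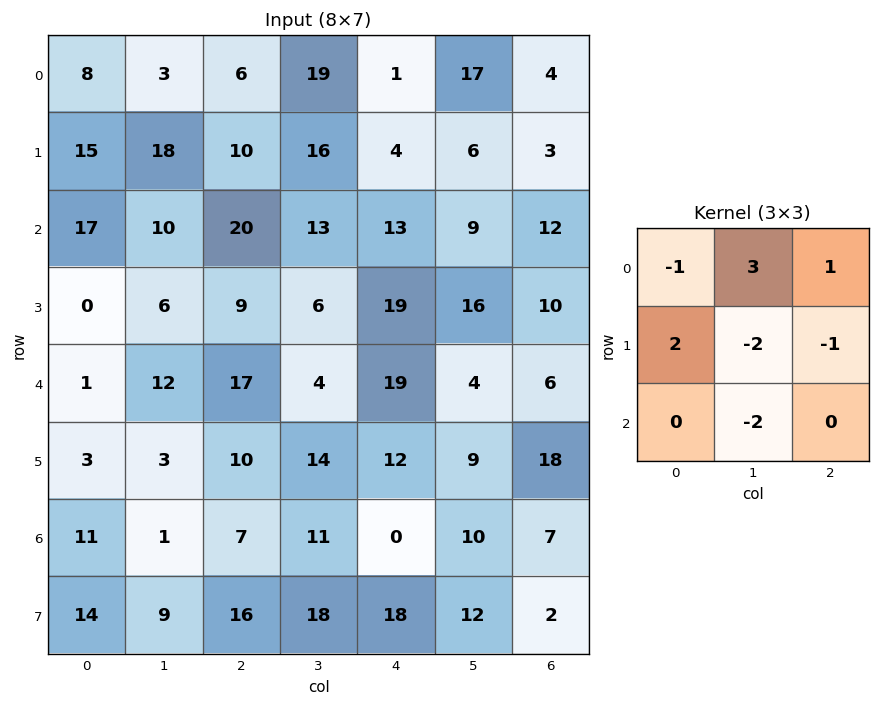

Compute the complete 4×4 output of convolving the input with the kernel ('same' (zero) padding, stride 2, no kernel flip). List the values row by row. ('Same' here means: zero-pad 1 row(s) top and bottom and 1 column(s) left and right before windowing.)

-49 -45 11 20
19 -23 -45 -23
-14 -7 9 -26
-39 -14 7 47

Output[0,0]: The receptive field on the zero-padded input at this output position is [0 0 0 / 0 8 3 / 0 15 18]. Elementwise product with the kernel and sum: 0·-1 + 0·3 + 0·1 + 0·2 + 8·-2 + 3·-1 + 15·-2.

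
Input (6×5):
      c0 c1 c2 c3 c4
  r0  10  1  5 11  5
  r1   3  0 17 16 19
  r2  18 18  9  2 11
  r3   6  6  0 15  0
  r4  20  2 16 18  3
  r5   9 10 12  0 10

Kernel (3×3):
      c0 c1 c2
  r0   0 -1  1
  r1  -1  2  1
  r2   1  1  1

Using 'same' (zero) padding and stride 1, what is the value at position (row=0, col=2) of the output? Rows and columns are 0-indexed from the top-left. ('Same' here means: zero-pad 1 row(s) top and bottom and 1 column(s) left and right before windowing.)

The receptive field on the zero-padded input at this output position is [0 0 0 / 1 5 11 / 0 17 16]. Elementwise product with the kernel and sum: 0·-1 + 0·1 + 1·-1 + 5·2 + 11·1 + 0·1 + 17·1 + 16·1.

53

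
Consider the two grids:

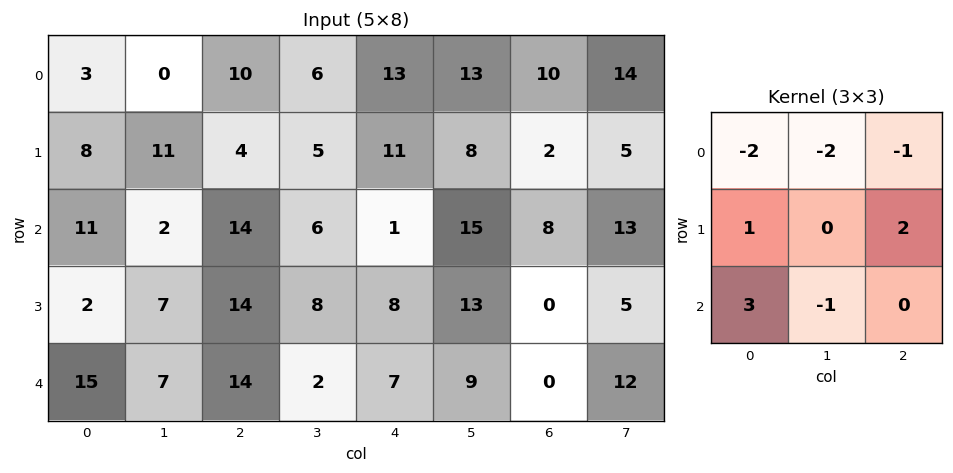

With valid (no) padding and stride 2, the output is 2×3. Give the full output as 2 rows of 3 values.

31 17 -59
28 29 -20

Output[0,0]: The receptive field on the input at this output position is [3 0 10 / 8 11 4 / 11 2 14]. Elementwise product with the kernel and sum: 3·-2 + 0·-2 + 10·-1 + 8·1 + 4·2 + 11·3 + 2·-1.
Output[0,1]: The receptive field on the input at this output position is [10 6 13 / 4 5 11 / 14 6 1]. Elementwise product with the kernel and sum: 10·-2 + 6·-2 + 13·-1 + 4·1 + 11·2 + 14·3 + 6·-1.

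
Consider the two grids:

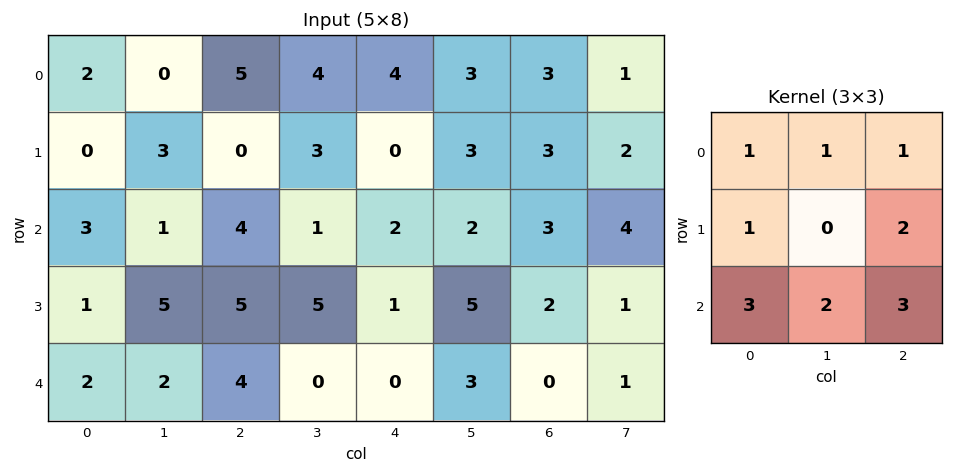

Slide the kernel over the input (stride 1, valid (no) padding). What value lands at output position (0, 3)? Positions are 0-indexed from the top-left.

33

The receptive field on the input at this output position is [4 4 3 / 3 0 3 / 1 2 2]. Elementwise product with the kernel and sum: 4·1 + 4·1 + 3·1 + 3·1 + 3·2 + 1·3 + 2·2 + 2·3.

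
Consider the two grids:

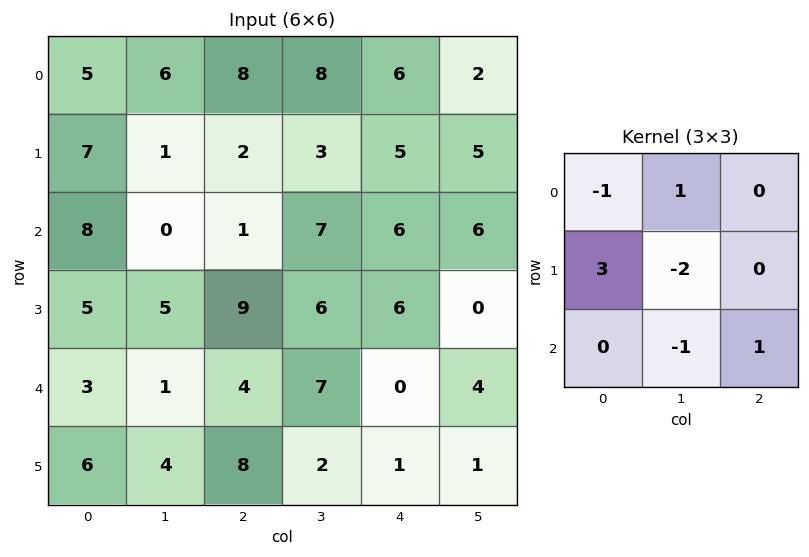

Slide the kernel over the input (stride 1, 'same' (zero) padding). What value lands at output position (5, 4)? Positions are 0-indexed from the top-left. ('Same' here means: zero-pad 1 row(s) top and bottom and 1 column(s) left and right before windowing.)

The receptive field on the zero-padded input at this output position is [7 0 4 / 2 1 1 / 0 0 0]. Elementwise product with the kernel and sum: 7·-1 + 0·1 + 2·3 + 1·-2 + 0·-1 + 0·1.

-3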